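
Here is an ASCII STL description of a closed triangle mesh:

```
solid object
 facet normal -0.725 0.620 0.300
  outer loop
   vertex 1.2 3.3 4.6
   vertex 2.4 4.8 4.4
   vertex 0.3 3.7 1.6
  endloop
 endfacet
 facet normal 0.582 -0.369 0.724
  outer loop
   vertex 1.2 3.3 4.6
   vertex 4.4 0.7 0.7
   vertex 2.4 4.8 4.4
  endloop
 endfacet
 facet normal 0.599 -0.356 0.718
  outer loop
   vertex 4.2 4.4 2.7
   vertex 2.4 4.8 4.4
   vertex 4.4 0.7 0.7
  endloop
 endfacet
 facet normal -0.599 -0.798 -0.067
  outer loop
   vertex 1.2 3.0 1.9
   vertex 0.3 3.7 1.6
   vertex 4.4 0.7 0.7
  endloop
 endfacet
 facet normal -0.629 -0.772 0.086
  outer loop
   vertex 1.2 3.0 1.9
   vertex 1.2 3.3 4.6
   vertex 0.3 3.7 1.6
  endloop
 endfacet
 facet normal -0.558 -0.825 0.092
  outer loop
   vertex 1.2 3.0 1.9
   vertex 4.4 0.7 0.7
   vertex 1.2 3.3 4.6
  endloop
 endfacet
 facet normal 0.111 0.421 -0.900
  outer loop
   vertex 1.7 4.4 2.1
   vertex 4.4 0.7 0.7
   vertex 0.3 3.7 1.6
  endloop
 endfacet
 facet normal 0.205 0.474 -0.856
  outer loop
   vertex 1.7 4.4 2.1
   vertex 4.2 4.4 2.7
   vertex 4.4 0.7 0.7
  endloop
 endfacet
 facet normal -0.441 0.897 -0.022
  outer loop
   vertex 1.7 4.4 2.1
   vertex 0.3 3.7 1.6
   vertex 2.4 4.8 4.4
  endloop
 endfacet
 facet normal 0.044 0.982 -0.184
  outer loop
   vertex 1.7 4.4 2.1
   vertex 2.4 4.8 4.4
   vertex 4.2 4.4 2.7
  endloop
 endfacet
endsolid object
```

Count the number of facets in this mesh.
10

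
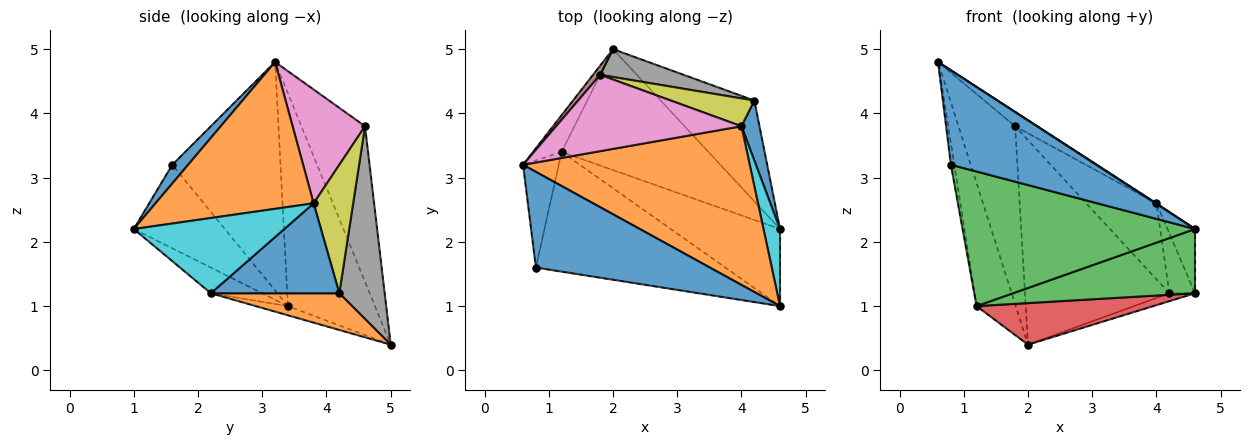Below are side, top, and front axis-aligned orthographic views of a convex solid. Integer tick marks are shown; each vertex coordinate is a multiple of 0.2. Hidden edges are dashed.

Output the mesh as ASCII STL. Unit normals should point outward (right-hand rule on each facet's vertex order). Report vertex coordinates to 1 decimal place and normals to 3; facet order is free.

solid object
 facet normal 0.076 -0.700 0.710
  outer loop
   vertex 0.8 1.6 3.2
   vertex 4.6 1.0 2.2
   vertex 0.6 3.2 4.8
  endloop
 endfacet
 facet normal 0.544 -0.003 0.839
  outer loop
   vertex 4.0 3.8 2.6
   vertex 0.6 3.2 4.8
   vertex 4.6 1.0 2.2
  endloop
 endfacet
 facet normal -0.281 -0.717 -0.638
  outer loop
   vertex 1.2 3.4 1.0
   vertex 4.6 1.0 2.2
   vertex 0.8 1.6 3.2
  endloop
 endfacet
 facet normal -0.905 0.407 -0.122
  outer loop
   vertex 1.2 3.4 1.0
   vertex 0.6 3.2 4.8
   vertex 2.0 5.0 0.4
  endloop
 endfacet
 facet normal -0.988 0.031 -0.154
  outer loop
   vertex 1.2 3.4 1.0
   vertex 0.8 1.6 3.2
   vertex 0.6 3.2 4.8
  endloop
 endfacet
 facet normal -0.747 0.664 0.034
  outer loop
   vertex 1.8 4.6 3.8
   vertex 2.0 5.0 0.4
   vertex 0.6 3.2 4.8
  endloop
 endfacet
 facet normal 0.517 0.158 0.841
  outer loop
   vertex 1.8 4.6 3.8
   vertex 0.6 3.2 4.8
   vertex 4.0 3.8 2.6
  endloop
 endfacet
 facet normal 0.297 0.946 0.129
  outer loop
   vertex 4.2 4.2 1.2
   vertex 2.0 5.0 0.4
   vertex 1.8 4.6 3.8
  endloop
 endfacet
 facet normal 0.468 0.830 0.304
  outer loop
   vertex 4.2 4.2 1.2
   vertex 1.8 4.6 3.8
   vertex 4.0 3.8 2.6
  endloop
 endfacet
 facet normal 0.962 0.176 0.211
  outer loop
   vertex 4.6 2.2 1.2
   vertex 4.0 3.8 2.6
   vertex 4.6 1.0 2.2
  endloop
 endfacet
 facet normal 0.962 0.192 0.192
  outer loop
   vertex 4.6 2.2 1.2
   vertex 4.2 4.2 1.2
   vertex 4.0 3.8 2.6
  endloop
 endfacet
 facet normal 0.364 0.073 -0.929
  outer loop
   vertex 4.6 2.2 1.2
   vertex 2.0 5.0 0.4
   vertex 4.2 4.2 1.2
  endloop
 endfacet
 facet normal -0.178 -0.630 -0.756
  outer loop
   vertex 4.6 2.2 1.2
   vertex 4.6 1.0 2.2
   vertex 1.2 3.4 1.0
  endloop
 endfacet
 facet normal -0.059 -0.325 -0.944
  outer loop
   vertex 4.6 2.2 1.2
   vertex 1.2 3.4 1.0
   vertex 2.0 5.0 0.4
  endloop
 endfacet
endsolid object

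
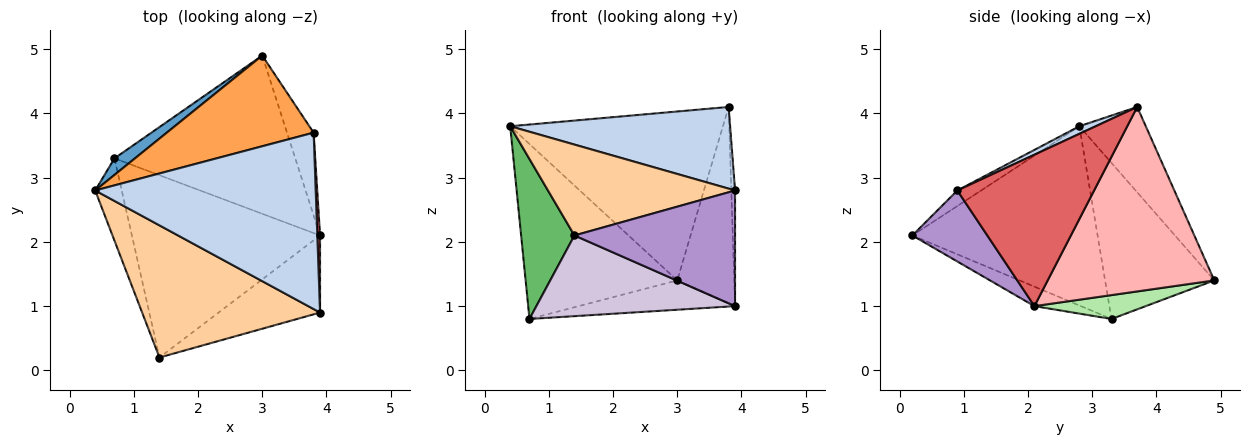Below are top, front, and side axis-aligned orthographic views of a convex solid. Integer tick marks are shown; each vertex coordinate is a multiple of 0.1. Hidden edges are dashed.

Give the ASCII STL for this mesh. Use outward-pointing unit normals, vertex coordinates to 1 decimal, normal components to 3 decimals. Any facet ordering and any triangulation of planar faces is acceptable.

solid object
 facet normal -0.583 0.809 0.077
  outer loop
   vertex 0.7 3.3 0.8
   vertex 0.4 2.8 3.8
   vertex 3.0 4.9 1.4
  endloop
 endfacet
 facet normal 0.031 -0.420 0.907
  outer loop
   vertex 3.8 3.7 4.1
   vertex 0.4 2.8 3.8
   vertex 3.9 0.9 2.8
  endloop
 endfacet
 facet normal -0.265 0.850 0.456
  outer loop
   vertex 3.8 3.7 4.1
   vertex 3.0 4.9 1.4
   vertex 0.4 2.8 3.8
  endloop
 endfacet
 facet normal -0.072 -0.565 0.822
  outer loop
   vertex 1.4 0.2 2.1
   vertex 3.9 0.9 2.8
   vertex 0.4 2.8 3.8
  endloop
 endfacet
 facet normal -0.951 -0.274 -0.141
  outer loop
   vertex 1.4 0.2 2.1
   vertex 0.4 2.8 3.8
   vertex 0.7 3.3 0.8
  endloop
 endfacet
 facet normal 0.129 0.181 -0.975
  outer loop
   vertex 3.9 2.1 1.0
   vertex 0.7 3.3 0.8
   vertex 3.0 4.9 1.4
  endloop
 endfacet
 facet normal 0.999 0.027 0.018
  outer loop
   vertex 3.9 2.1 1.0
   vertex 3.8 3.7 4.1
   vertex 3.9 0.9 2.8
  endloop
 endfacet
 facet normal 0.937 0.321 -0.135
  outer loop
   vertex 3.9 2.1 1.0
   vertex 3.0 4.9 1.4
   vertex 3.8 3.7 4.1
  endloop
 endfacet
 facet normal 0.362 -0.776 -0.517
  outer loop
   vertex 3.9 2.1 1.0
   vertex 3.9 0.9 2.8
   vertex 1.4 0.2 2.1
  endloop
 endfacet
 facet normal -0.094 -0.403 -0.910
  outer loop
   vertex 3.9 2.1 1.0
   vertex 1.4 0.2 2.1
   vertex 0.7 3.3 0.8
  endloop
 endfacet
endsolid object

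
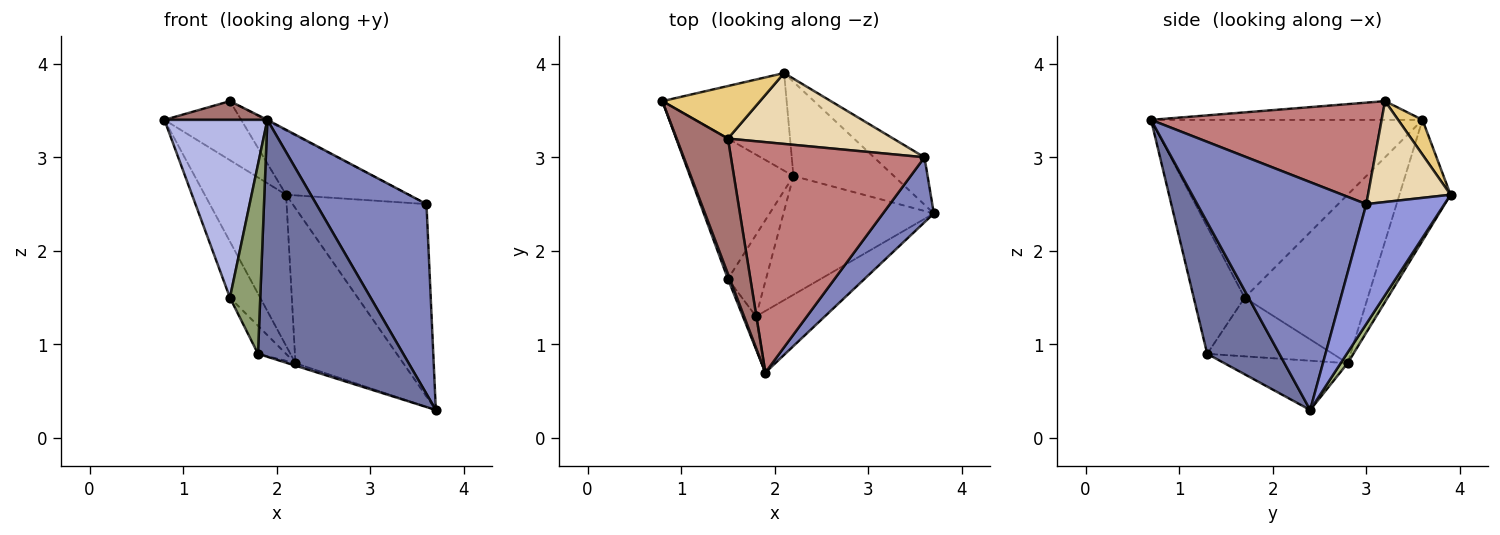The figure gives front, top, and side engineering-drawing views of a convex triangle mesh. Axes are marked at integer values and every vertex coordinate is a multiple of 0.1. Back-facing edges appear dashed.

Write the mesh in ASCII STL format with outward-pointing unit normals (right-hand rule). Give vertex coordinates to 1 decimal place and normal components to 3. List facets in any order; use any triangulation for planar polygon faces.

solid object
 facet normal 0.433 -0.872 -0.227
  outer loop
   vertex 1.8 1.3 0.9
   vertex 3.7 2.4 0.3
   vertex 1.9 0.7 3.4
  endloop
 endfacet
 facet normal 0.823 -0.537 0.184
  outer loop
   vertex 3.6 3.0 2.5
   vertex 1.9 0.7 3.4
   vertex 3.7 2.4 0.3
  endloop
 endfacet
 facet normal 0.493 0.845 -0.208
  outer loop
   vertex 3.6 3.0 2.5
   vertex 3.7 2.4 0.3
   vertex 2.1 3.9 2.6
  endloop
 endfacet
 facet normal -0.935 -0.355 0.010
  outer loop
   vertex 1.5 1.7 1.5
   vertex 1.9 0.7 3.4
   vertex 0.8 3.6 3.4
  endloop
 endfacet
 facet normal -0.856 -0.510 -0.088
  outer loop
   vertex 1.5 1.7 1.5
   vertex 1.8 1.3 0.9
   vertex 1.9 0.7 3.4
  endloop
 endfacet
 facet normal 0.055 0.853 -0.518
  outer loop
   vertex 2.2 2.8 0.8
   vertex 2.1 3.9 2.6
   vertex 3.7 2.4 0.3
  endloop
 endfacet
 facet normal -0.311 0.020 -0.950
  outer loop
   vertex 2.2 2.8 0.8
   vertex 3.7 2.4 0.3
   vertex 1.8 1.3 0.9
  endloop
 endfacet
 facet normal -0.467 0.743 -0.480
  outer loop
   vertex 2.2 2.8 0.8
   vertex 0.8 3.6 3.4
   vertex 2.1 3.9 2.6
  endloop
 endfacet
 facet normal -0.834 0.205 -0.512
  outer loop
   vertex 2.2 2.8 0.8
   vertex 1.5 1.7 1.5
   vertex 0.8 3.6 3.4
  endloop
 endfacet
 facet normal -0.824 0.184 -0.535
  outer loop
   vertex 2.2 2.8 0.8
   vertex 1.8 1.3 0.9
   vertex 1.5 1.7 1.5
  endloop
 endfacet
 facet normal 0.230 0.727 0.647
  outer loop
   vertex 1.5 3.2 3.6
   vertex 2.1 3.9 2.6
   vertex 0.8 3.6 3.4
  endloop
 endfacet
 facet normal 0.412 0.612 0.675
  outer loop
   vertex 1.5 3.2 3.6
   vertex 3.6 3.0 2.5
   vertex 2.1 3.9 2.6
  endloop
 endfacet
 facet normal -0.340 -0.129 0.932
  outer loop
   vertex 1.5 3.2 3.6
   vertex 0.8 3.6 3.4
   vertex 1.9 0.7 3.4
  endloop
 endfacet
 facet normal 0.464 0.003 0.886
  outer loop
   vertex 1.5 3.2 3.6
   vertex 1.9 0.7 3.4
   vertex 3.6 3.0 2.5
  endloop
 endfacet
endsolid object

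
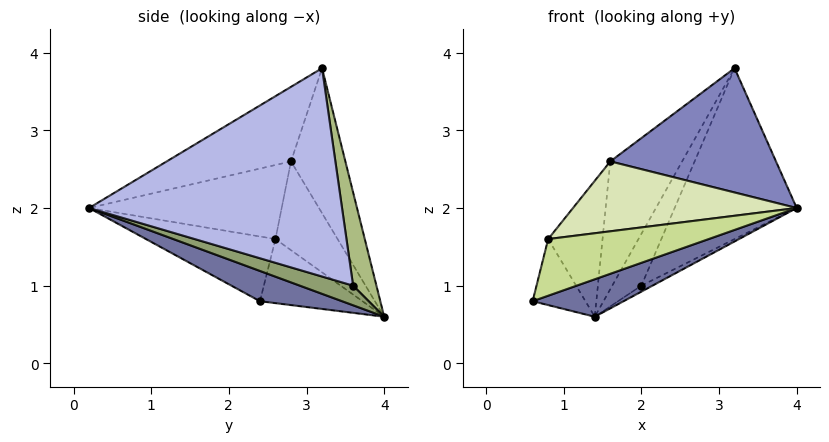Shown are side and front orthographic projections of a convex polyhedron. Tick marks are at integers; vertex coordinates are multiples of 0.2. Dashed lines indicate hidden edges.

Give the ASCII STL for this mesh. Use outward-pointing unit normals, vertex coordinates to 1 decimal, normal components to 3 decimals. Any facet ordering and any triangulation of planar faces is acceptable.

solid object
 facet normal 0.197 -0.218 -0.956
  outer loop
   vertex 1.4 4.0 0.6
   vertex 4.0 0.2 2.0
   vertex 0.6 2.4 0.8
  endloop
 endfacet
 facet normal -0.410 -0.547 0.730
  outer loop
   vertex 1.6 2.8 2.6
   vertex 4.0 0.2 2.0
   vertex 3.2 3.2 3.8
  endloop
 endfacet
 facet normal -0.531 0.702 0.474
  outer loop
   vertex 1.6 2.8 2.6
   vertex 3.2 3.2 3.8
   vertex 1.4 4.0 0.6
  endloop
 endfacet
 facet normal 0.857 0.413 -0.308
  outer loop
   vertex 2.0 3.6 1.0
   vertex 3.2 3.2 3.8
   vertex 4.0 0.2 2.0
  endloop
 endfacet
 facet normal 0.607 0.127 -0.784
  outer loop
   vertex 2.0 3.6 1.0
   vertex 4.0 0.2 2.0
   vertex 1.4 4.0 0.6
  endloop
 endfacet
 facet normal 0.617 0.772 -0.154
  outer loop
   vertex 2.0 3.6 1.0
   vertex 1.4 4.0 0.6
   vertex 3.2 3.2 3.8
  endloop
 endfacet
 facet normal -0.592 -0.734 0.332
  outer loop
   vertex 0.8 2.6 1.6
   vertex 0.6 2.4 0.8
   vertex 4.0 0.2 2.0
  endloop
 endfacet
 facet normal -0.541 -0.628 0.559
  outer loop
   vertex 0.8 2.6 1.6
   vertex 4.0 0.2 2.0
   vertex 1.6 2.8 2.6
  endloop
 endfacet
 facet normal -0.884 0.455 0.107
  outer loop
   vertex 0.8 2.6 1.6
   vertex 1.4 4.0 0.6
   vertex 0.6 2.4 0.8
  endloop
 endfacet
 facet normal -0.681 0.596 0.426
  outer loop
   vertex 0.8 2.6 1.6
   vertex 1.6 2.8 2.6
   vertex 1.4 4.0 0.6
  endloop
 endfacet
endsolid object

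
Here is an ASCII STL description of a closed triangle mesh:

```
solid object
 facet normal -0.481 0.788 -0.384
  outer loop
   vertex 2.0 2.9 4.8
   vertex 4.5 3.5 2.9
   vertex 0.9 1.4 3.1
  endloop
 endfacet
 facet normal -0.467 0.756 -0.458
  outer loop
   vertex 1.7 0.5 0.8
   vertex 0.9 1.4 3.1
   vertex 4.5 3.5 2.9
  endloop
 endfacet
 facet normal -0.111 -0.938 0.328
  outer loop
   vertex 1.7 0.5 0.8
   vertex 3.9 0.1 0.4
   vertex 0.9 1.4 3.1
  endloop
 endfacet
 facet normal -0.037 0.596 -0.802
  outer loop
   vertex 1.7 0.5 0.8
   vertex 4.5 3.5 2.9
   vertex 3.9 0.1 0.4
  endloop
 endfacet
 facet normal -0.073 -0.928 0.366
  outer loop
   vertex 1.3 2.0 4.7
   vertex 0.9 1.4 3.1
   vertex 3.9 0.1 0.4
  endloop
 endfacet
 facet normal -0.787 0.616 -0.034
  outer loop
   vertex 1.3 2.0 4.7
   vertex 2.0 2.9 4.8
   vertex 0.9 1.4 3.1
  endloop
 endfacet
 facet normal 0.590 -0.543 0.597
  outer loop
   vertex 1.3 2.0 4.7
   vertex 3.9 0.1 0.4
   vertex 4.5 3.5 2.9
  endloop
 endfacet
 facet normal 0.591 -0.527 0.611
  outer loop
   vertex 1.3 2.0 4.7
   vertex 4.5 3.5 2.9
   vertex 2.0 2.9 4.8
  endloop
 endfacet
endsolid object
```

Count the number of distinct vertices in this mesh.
6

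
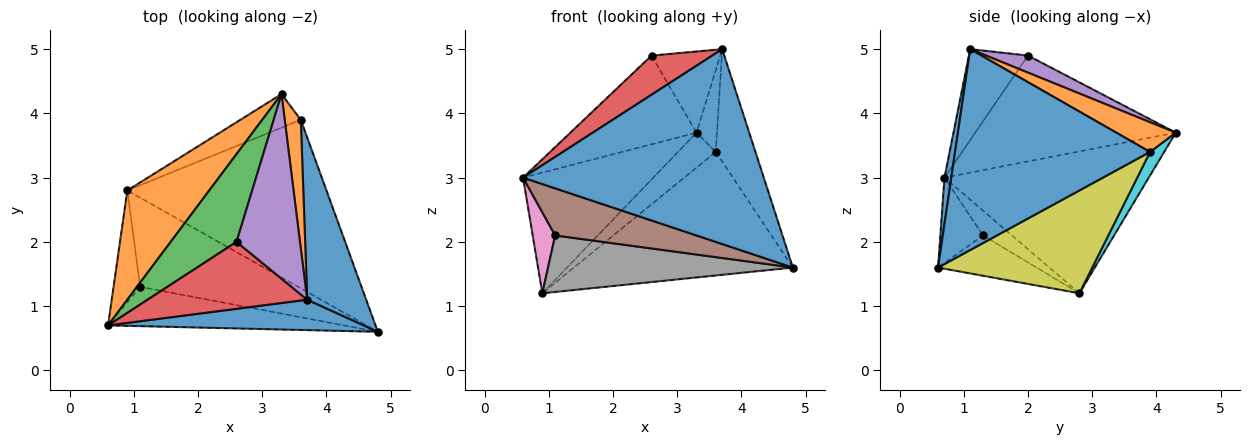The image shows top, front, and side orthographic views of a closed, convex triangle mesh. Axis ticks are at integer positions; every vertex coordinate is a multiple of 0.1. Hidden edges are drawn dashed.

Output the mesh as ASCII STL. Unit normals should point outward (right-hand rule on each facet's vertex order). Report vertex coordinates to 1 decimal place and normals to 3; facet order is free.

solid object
 facet normal 0.028 -0.988 0.154
  outer loop
   vertex 3.7 1.1 5.0
   vertex 0.6 0.7 3.0
   vertex 4.8 0.6 1.6
  endloop
 endfacet
 facet normal -0.758 0.483 0.438
  outer loop
   vertex 0.9 2.8 1.2
   vertex 0.6 0.7 3.0
   vertex 3.3 4.3 3.7
  endloop
 endfacet
 facet normal -0.749 0.471 0.466
  outer loop
   vertex 2.6 2.0 4.9
   vertex 3.3 4.3 3.7
   vertex 0.6 0.7 3.0
  endloop
 endfacet
 facet normal -0.441 -0.453 0.775
  outer loop
   vertex 2.6 2.0 4.9
   vertex 0.6 0.7 3.0
   vertex 3.7 1.1 5.0
  endloop
 endfacet
 facet normal 0.239 0.391 0.889
  outer loop
   vertex 2.6 2.0 4.9
   vertex 3.7 1.1 5.0
   vertex 3.3 4.3 3.7
  endloop
 endfacet
 facet normal -0.226 -0.748 -0.624
  outer loop
   vertex 1.1 1.3 2.1
   vertex 4.8 0.6 1.6
   vertex 0.6 0.7 3.0
  endloop
 endfacet
 facet normal -0.602 -0.468 -0.647
  outer loop
   vertex 1.1 1.3 2.1
   vertex 0.6 0.7 3.0
   vertex 0.9 2.8 1.2
  endloop
 endfacet
 facet normal -0.211 -0.523 -0.826
  outer loop
   vertex 1.1 1.3 2.1
   vertex 0.9 2.8 1.2
   vertex 4.8 0.6 1.6
  endloop
 endfacet
 facet normal 0.384 0.546 -0.745
  outer loop
   vertex 3.6 3.9 3.4
   vertex 4.8 0.6 1.6
   vertex 0.9 2.8 1.2
  endloop
 endfacet
 facet normal 0.261 0.697 -0.668
  outer loop
   vertex 3.6 3.9 3.4
   vertex 0.9 2.8 1.2
   vertex 3.3 4.3 3.7
  endloop
 endfacet
 facet normal 0.942 0.192 0.276
  outer loop
   vertex 3.6 3.9 3.4
   vertex 3.7 1.1 5.0
   vertex 4.8 0.6 1.6
  endloop
 endfacet
 facet normal 0.842 0.290 0.455
  outer loop
   vertex 3.6 3.9 3.4
   vertex 3.3 4.3 3.7
   vertex 3.7 1.1 5.0
  endloop
 endfacet
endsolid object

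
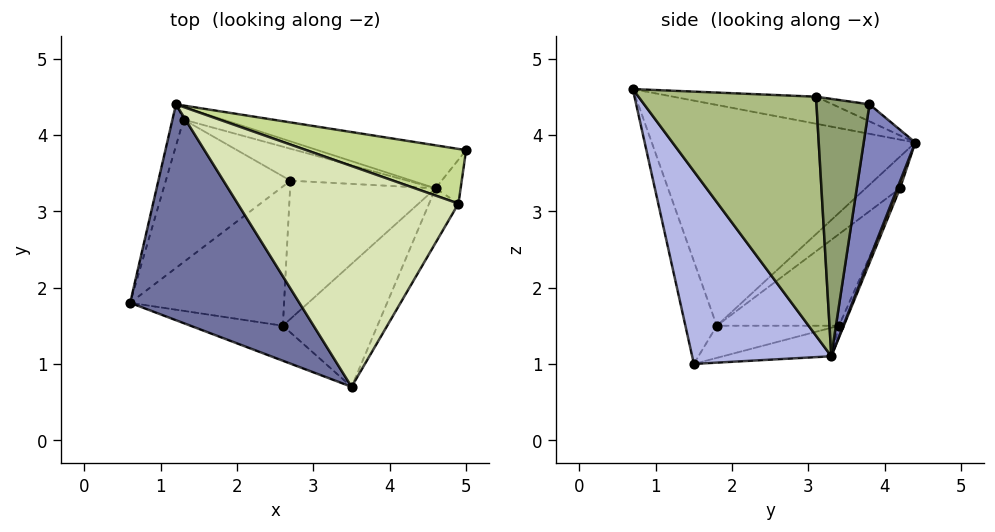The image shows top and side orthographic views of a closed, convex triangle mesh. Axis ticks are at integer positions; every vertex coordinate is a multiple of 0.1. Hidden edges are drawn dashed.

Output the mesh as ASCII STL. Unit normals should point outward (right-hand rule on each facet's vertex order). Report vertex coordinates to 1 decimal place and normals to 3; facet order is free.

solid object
 facet normal -0.742 -0.354 0.569
  outer loop
   vertex 1.2 4.4 3.9
   vertex 0.6 1.8 1.5
   vertex 3.5 0.7 4.6
  endloop
 endfacet
 facet normal 0.175 0.970 -0.168
  outer loop
   vertex 4.6 3.3 1.1
   vertex 1.2 4.4 3.9
   vertex 5.0 3.8 4.4
  endloop
 endfacet
 facet normal -0.187 -0.968 -0.168
  outer loop
   vertex 2.6 1.5 1.0
   vertex 3.5 0.7 4.6
   vertex 0.6 1.8 1.5
  endloop
 endfacet
 facet normal 0.643 -0.697 -0.316
  outer loop
   vertex 2.6 1.5 1.0
   vertex 4.6 3.3 1.1
   vertex 3.5 0.7 4.6
  endloop
 endfacet
 facet normal 0.983 -0.154 -0.096
  outer loop
   vertex 4.9 3.1 4.5
   vertex 4.6 3.3 1.1
   vertex 5.0 3.8 4.4
  endloop
 endfacet
 facet normal 0.857 -0.504 -0.105
  outer loop
   vertex 4.9 3.1 4.5
   vertex 3.5 0.7 4.6
   vertex 4.6 3.3 1.1
  endloop
 endfacet
 facet normal -0.105 0.155 0.982
  outer loop
   vertex 4.9 3.1 4.5
   vertex 5.0 3.8 4.4
   vertex 1.2 4.4 3.9
  endloop
 endfacet
 facet normal -0.121 0.112 0.986
  outer loop
   vertex 4.9 3.1 4.5
   vertex 1.2 4.4 3.9
   vertex 3.5 0.7 4.6
  endloop
 endfacet
 facet normal -0.197 0.259 -0.945
  outer loop
   vertex 2.7 3.4 1.5
   vertex 2.6 1.5 1.0
   vertex 0.6 1.8 1.5
  endloop
 endfacet
 facet normal -0.186 0.259 -0.948
  outer loop
   vertex 2.7 3.4 1.5
   vertex 4.6 3.3 1.1
   vertex 2.6 1.5 1.0
  endloop
 endfacet
 facet normal 0.054 0.950 -0.308
  outer loop
   vertex 1.3 4.2 3.3
   vertex 1.2 4.4 3.9
   vertex 4.6 3.3 1.1
  endloop
 endfacet
 facet normal -0.044 0.900 -0.434
  outer loop
   vertex 1.3 4.2 3.3
   vertex 4.6 3.3 1.1
   vertex 2.7 3.4 1.5
  endloop
 endfacet
 facet normal -0.836 0.464 -0.294
  outer loop
   vertex 1.3 4.2 3.3
   vertex 0.6 1.8 1.5
   vertex 1.2 4.4 3.9
  endloop
 endfacet
 facet normal -0.468 0.614 -0.636
  outer loop
   vertex 1.3 4.2 3.3
   vertex 2.7 3.4 1.5
   vertex 0.6 1.8 1.5
  endloop
 endfacet
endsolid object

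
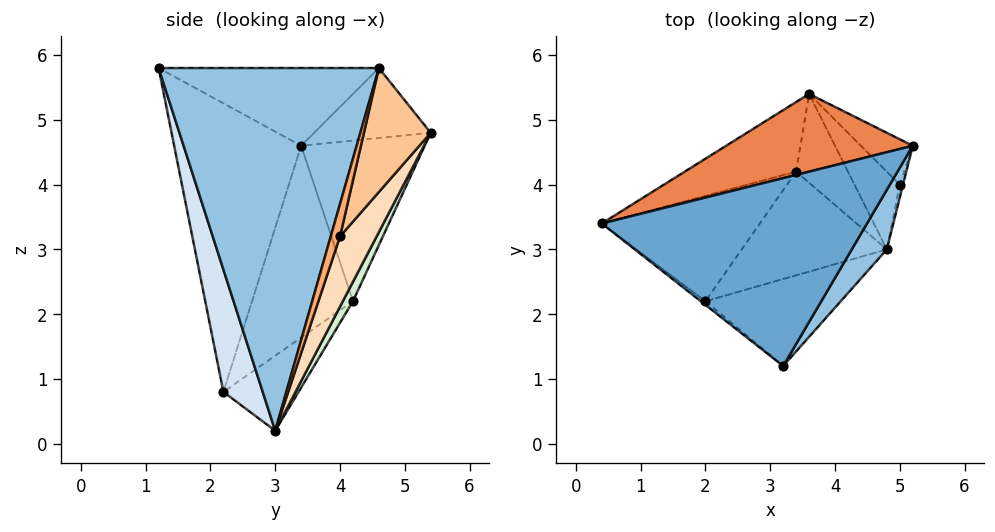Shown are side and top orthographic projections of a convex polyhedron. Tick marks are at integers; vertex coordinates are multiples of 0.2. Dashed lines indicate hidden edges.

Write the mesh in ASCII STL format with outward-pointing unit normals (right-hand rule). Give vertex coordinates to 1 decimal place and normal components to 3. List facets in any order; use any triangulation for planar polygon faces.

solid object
 facet normal -0.277 0.163 0.947
  outer loop
   vertex 3.2 1.2 5.8
   vertex 5.2 4.6 5.8
   vertex 0.4 3.4 4.6
  endloop
 endfacet
 facet normal 0.859 -0.505 0.083
  outer loop
   vertex 4.8 3.0 0.2
   vertex 5.2 4.6 5.8
   vertex 3.2 1.2 5.8
  endloop
 endfacet
 facet normal -0.615 -0.788 -0.010
  outer loop
   vertex 2.0 2.2 0.8
   vertex 3.2 1.2 5.8
   vertex 0.4 3.4 4.6
  endloop
 endfacet
 facet normal 0.218 -0.946 -0.242
  outer loop
   vertex 2.0 2.2 0.8
   vertex 4.8 3.0 0.2
   vertex 3.2 1.2 5.8
  endloop
 endfacet
 facet normal -0.318 0.424 0.848
  outer loop
   vertex 3.6 5.4 4.8
   vertex 0.4 3.4 4.6
   vertex 5.2 4.6 5.8
  endloop
 endfacet
 facet normal 0.990 0.099 -0.099
  outer loop
   vertex 5.0 4.0 3.2
   vertex 5.2 4.6 5.8
   vertex 4.8 3.0 0.2
  endloop
 endfacet
 facet normal 0.546 0.806 -0.228
  outer loop
   vertex 5.0 4.0 3.2
   vertex 3.6 5.4 4.8
   vertex 5.2 4.6 5.8
  endloop
 endfacet
 facet normal 0.475 0.825 -0.307
  outer loop
   vertex 5.0 4.0 3.2
   vertex 4.8 3.0 0.2
   vertex 3.6 5.4 4.8
  endloop
 endfacet
 facet normal -0.550 0.702 -0.453
  outer loop
   vertex 3.4 4.2 2.2
   vertex 2.0 2.2 0.8
   vertex 0.4 3.4 4.6
  endloop
 endfacet
 facet normal -0.484 0.808 -0.336
  outer loop
   vertex 3.4 4.2 2.2
   vertex 0.4 3.4 4.6
   vertex 3.6 5.4 4.8
  endloop
 endfacet
 facet normal -0.334 0.686 -0.646
  outer loop
   vertex 3.4 4.2 2.2
   vertex 4.8 3.0 0.2
   vertex 2.0 2.2 0.8
  endloop
 endfacet
 facet normal 0.159 0.892 -0.424
  outer loop
   vertex 3.4 4.2 2.2
   vertex 3.6 5.4 4.8
   vertex 4.8 3.0 0.2
  endloop
 endfacet
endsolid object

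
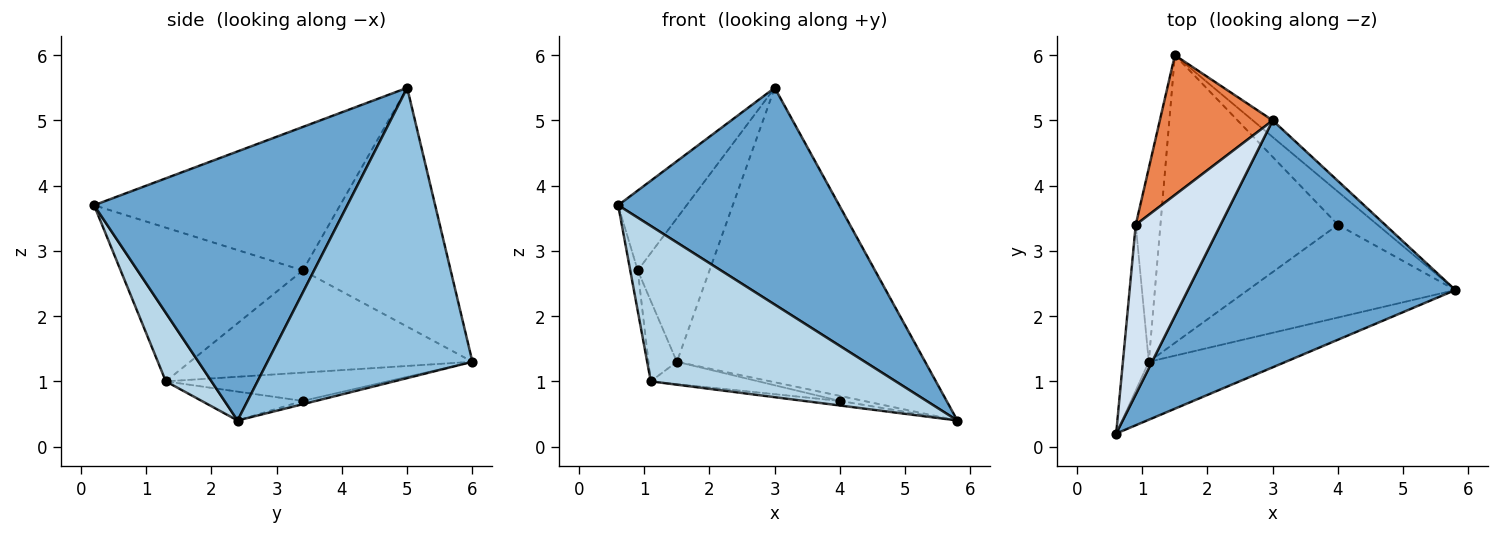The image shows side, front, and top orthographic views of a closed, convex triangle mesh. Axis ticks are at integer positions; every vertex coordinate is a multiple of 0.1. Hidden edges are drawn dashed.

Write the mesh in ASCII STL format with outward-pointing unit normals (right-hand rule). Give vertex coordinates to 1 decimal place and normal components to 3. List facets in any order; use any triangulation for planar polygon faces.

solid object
 facet normal 0.603 -0.526 0.599
  outer loop
   vertex 3.0 5.0 5.5
   vertex 0.6 0.2 3.7
   vertex 5.8 2.4 0.4
  endloop
 endfacet
 facet normal 0.636 0.771 -0.044
  outer loop
   vertex 3.0 5.0 5.5
   vertex 5.8 2.4 0.4
   vertex 1.5 6.0 1.3
  endloop
 endfacet
 facet normal 0.172 -0.923 -0.344
  outer loop
   vertex 1.1 1.3 1.0
   vertex 5.8 2.4 0.4
   vertex 0.6 0.2 3.7
  endloop
 endfacet
 facet normal -0.837 0.233 0.495
  outer loop
   vertex 0.9 3.4 2.7
   vertex 0.6 0.2 3.7
   vertex 3.0 5.0 5.5
  endloop
 endfacet
 facet normal -0.828 0.402 0.391
  outer loop
   vertex 0.9 3.4 2.7
   vertex 3.0 5.0 5.5
   vertex 1.5 6.0 1.3
  endloop
 endfacet
 facet normal -0.985 0.041 -0.166
  outer loop
   vertex 0.9 3.4 2.7
   vertex 1.1 1.3 1.0
   vertex 0.6 0.2 3.7
  endloop
 endfacet
 facet normal -0.967 0.097 -0.234
  outer loop
   vertex 0.9 3.4 2.7
   vertex 1.5 6.0 1.3
   vertex 1.1 1.3 1.0
  endloop
 endfacet
 facet normal -0.081 0.149 -0.985
  outer loop
   vertex 4.0 3.4 0.7
   vertex 1.5 6.0 1.3
   vertex 5.8 2.4 0.4
  endloop
 endfacet
 facet normal -0.138 0.049 -0.989
  outer loop
   vertex 4.0 3.4 0.7
   vertex 5.8 2.4 0.4
   vertex 1.1 1.3 1.0
  endloop
 endfacet
 facet normal -0.157 0.076 -0.985
  outer loop
   vertex 4.0 3.4 0.7
   vertex 1.1 1.3 1.0
   vertex 1.5 6.0 1.3
  endloop
 endfacet
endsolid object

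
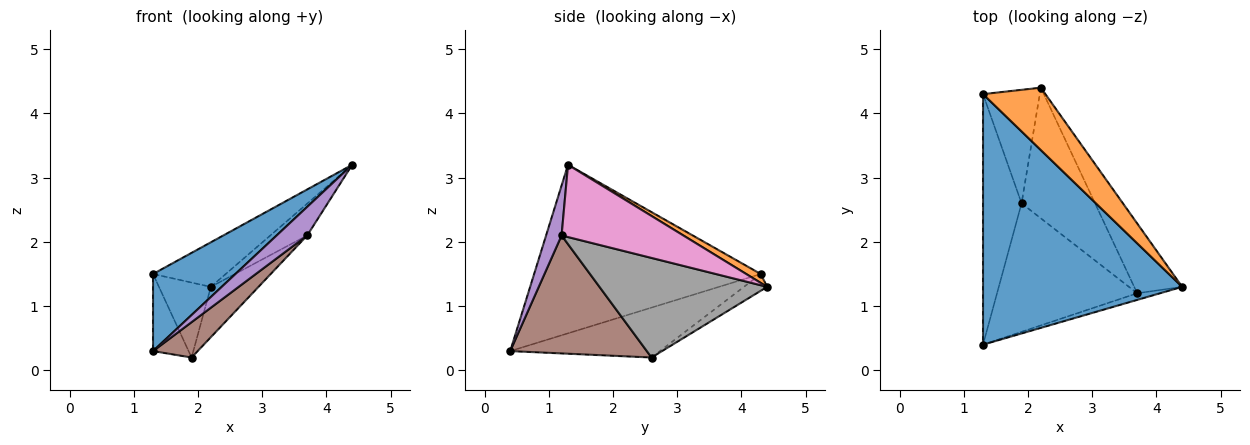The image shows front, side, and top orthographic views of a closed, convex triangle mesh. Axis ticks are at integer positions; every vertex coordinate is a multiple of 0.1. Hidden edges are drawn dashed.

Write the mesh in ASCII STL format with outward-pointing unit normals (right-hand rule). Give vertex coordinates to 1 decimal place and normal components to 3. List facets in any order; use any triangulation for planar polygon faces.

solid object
 facet normal -0.629 -0.229 0.743
  outer loop
   vertex 1.3 4.3 1.5
   vertex 1.3 0.4 0.3
   vertex 4.4 1.3 3.2
  endloop
 endfacet
 facet normal 0.115 0.577 0.808
  outer loop
   vertex 1.3 4.3 1.5
   vertex 4.4 1.3 3.2
   vertex 2.2 4.4 1.3
  endloop
 endfacet
 facet normal -0.778 0.185 -0.601
  outer loop
   vertex 1.3 4.3 1.5
   vertex 1.9 2.6 0.2
   vertex 1.3 0.4 0.3
  endloop
 endfacet
 facet normal -0.239 0.535 -0.810
  outer loop
   vertex 1.3 4.3 1.5
   vertex 2.2 4.4 1.3
   vertex 1.9 2.6 0.2
  endloop
 endfacet
 facet normal 0.443 -0.873 -0.203
  outer loop
   vertex 3.7 1.2 2.1
   vertex 4.4 1.3 3.2
   vertex 1.3 0.4 0.3
  endloop
 endfacet
 facet normal 0.630 -0.206 -0.749
  outer loop
   vertex 3.7 1.2 2.1
   vertex 1.3 0.4 0.3
   vertex 1.9 2.6 0.2
  endloop
 endfacet
 facet normal 0.808 0.245 -0.536
  outer loop
   vertex 3.7 1.2 2.1
   vertex 2.2 4.4 1.3
   vertex 4.4 1.3 3.2
  endloop
 endfacet
 facet normal 0.784 0.223 -0.579
  outer loop
   vertex 3.7 1.2 2.1
   vertex 1.9 2.6 0.2
   vertex 2.2 4.4 1.3
  endloop
 endfacet
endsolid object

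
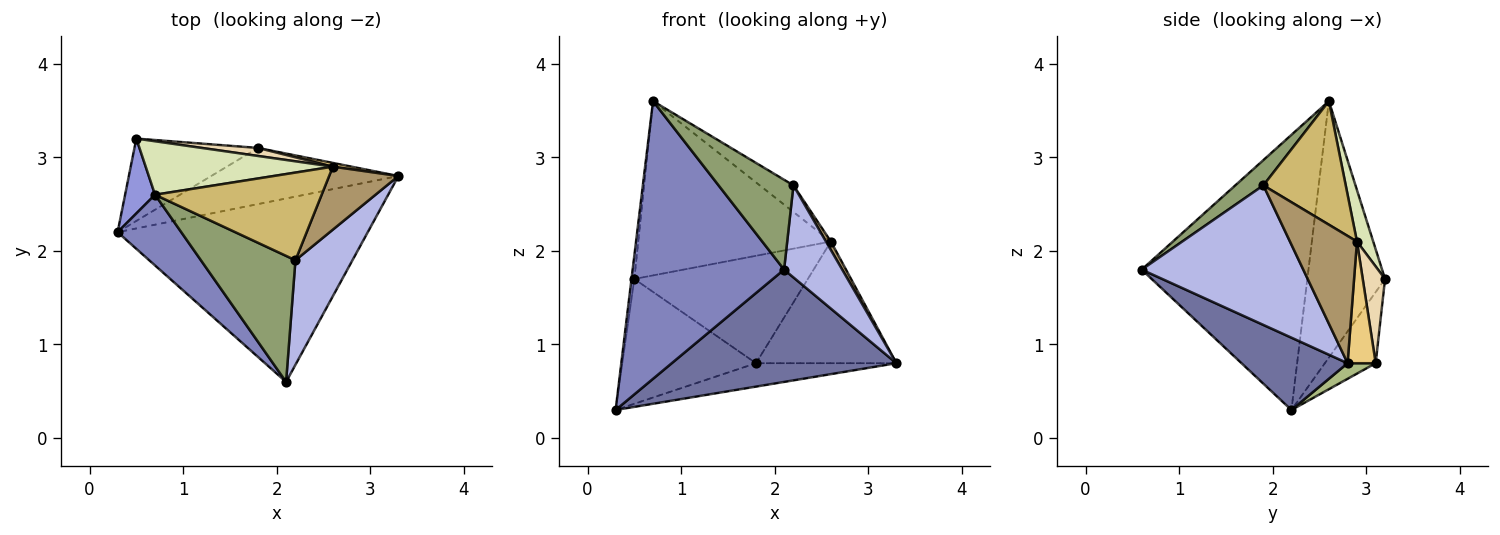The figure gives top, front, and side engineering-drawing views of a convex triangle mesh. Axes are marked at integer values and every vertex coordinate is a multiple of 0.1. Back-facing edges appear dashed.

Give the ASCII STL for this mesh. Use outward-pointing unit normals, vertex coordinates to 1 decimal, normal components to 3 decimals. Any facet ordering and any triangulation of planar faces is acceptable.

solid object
 facet normal 0.239 -0.507 -0.828
  outer loop
   vertex 2.1 0.6 1.8
   vertex 0.3 2.2 0.3
   vertex 3.3 2.8 0.8
  endloop
 endfacet
 facet normal -0.730 -0.663 0.169
  outer loop
   vertex 0.7 2.6 3.6
   vertex 0.3 2.2 0.3
   vertex 2.1 0.6 1.8
  endloop
 endfacet
 facet normal -0.993 0.036 0.116
  outer loop
   vertex 0.5 3.2 1.7
   vertex 0.3 2.2 0.3
   vertex 0.7 2.6 3.6
  endloop
 endfacet
 facet normal 0.878 -0.316 0.359
  outer loop
   vertex 2.2 1.9 2.7
   vertex 2.1 0.6 1.8
   vertex 3.3 2.8 0.8
  endloop
 endfacet
 facet normal 0.213 -0.567 0.796
  outer loop
   vertex 2.2 1.9 2.7
   vertex 0.7 2.6 3.6
   vertex 2.1 0.6 1.8
  endloop
 endfacet
 facet normal 0.077 0.383 -0.920
  outer loop
   vertex 1.8 3.1 0.8
   vertex 3.3 2.8 0.8
   vertex 0.3 2.2 0.3
  endloop
 endfacet
 facet normal -0.302 0.796 -0.525
  outer loop
   vertex 1.8 3.1 0.8
   vertex 0.3 2.2 0.3
   vertex 0.5 3.2 1.7
  endloop
 endfacet
 facet normal 0.080 0.953 0.292
  outer loop
   vertex 2.6 2.9 2.1
   vertex 0.5 3.2 1.7
   vertex 0.7 2.6 3.6
  endloop
 endfacet
 facet normal 0.877 -0.064 0.477
  outer loop
   vertex 2.6 2.9 2.1
   vertex 2.2 1.9 2.7
   vertex 3.3 2.8 0.8
  endloop
 endfacet
 facet normal 0.579 0.237 0.780
  outer loop
   vertex 2.6 2.9 2.1
   vertex 0.7 2.6 3.6
   vertex 2.2 1.9 2.7
  endloop
 endfacet
 facet normal 0.196 0.980 0.030
  outer loop
   vertex 2.6 2.9 2.1
   vertex 3.3 2.8 0.8
   vertex 1.8 3.1 0.8
  endloop
 endfacet
 facet normal 0.127 0.989 0.074
  outer loop
   vertex 2.6 2.9 2.1
   vertex 1.8 3.1 0.8
   vertex 0.5 3.2 1.7
  endloop
 endfacet
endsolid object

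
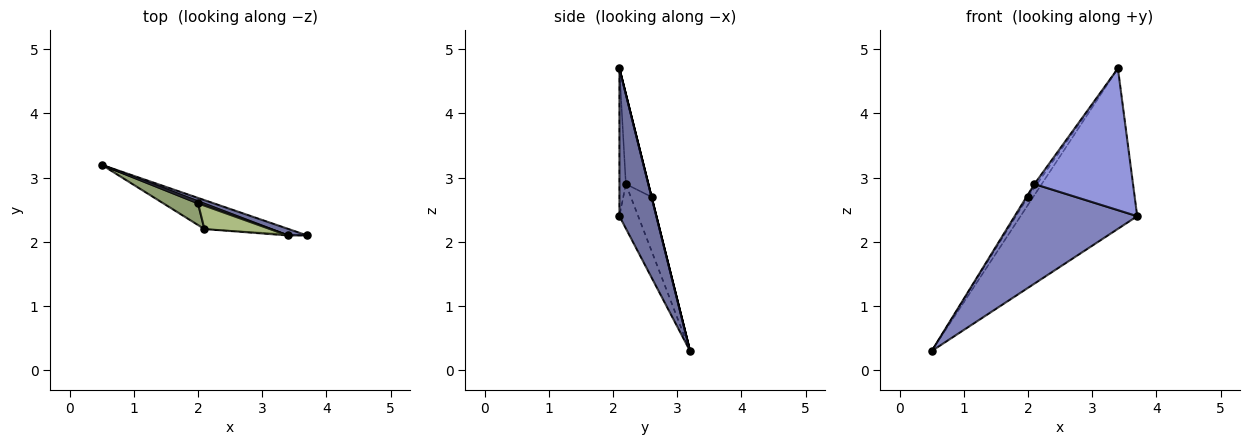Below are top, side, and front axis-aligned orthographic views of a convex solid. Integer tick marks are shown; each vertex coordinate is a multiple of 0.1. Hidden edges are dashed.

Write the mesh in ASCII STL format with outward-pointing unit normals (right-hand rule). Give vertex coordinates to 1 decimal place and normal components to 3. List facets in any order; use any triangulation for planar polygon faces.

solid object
 facet normal 0.302 0.953 0.039
  outer loop
   vertex 3.4 2.1 4.7
   vertex 3.7 2.1 2.4
   vertex 0.5 3.2 0.3
  endloop
 endfacet
 facet normal -0.146 -0.950 -0.276
  outer loop
   vertex 2.1 2.2 2.9
   vertex 0.5 3.2 0.3
   vertex 3.7 2.1 2.4
  endloop
 endfacet
 facet normal -0.065 -0.998 -0.008
  outer loop
   vertex 2.1 2.2 2.9
   vertex 3.7 2.1 2.4
   vertex 3.4 2.1 4.7
  endloop
 endfacet
 facet normal 0.000 0.970 0.243
  outer loop
   vertex 2.0 2.6 2.7
   vertex 3.4 2.1 4.7
   vertex 0.5 3.2 0.3
  endloop
 endfacet
 facet normal -0.840 0.060 0.540
  outer loop
   vertex 2.0 2.6 2.7
   vertex 0.5 3.2 0.3
   vertex 2.1 2.2 2.9
  endloop
 endfacet
 facet normal -0.805 0.092 0.586
  outer loop
   vertex 2.0 2.6 2.7
   vertex 2.1 2.2 2.9
   vertex 3.4 2.1 4.7
  endloop
 endfacet
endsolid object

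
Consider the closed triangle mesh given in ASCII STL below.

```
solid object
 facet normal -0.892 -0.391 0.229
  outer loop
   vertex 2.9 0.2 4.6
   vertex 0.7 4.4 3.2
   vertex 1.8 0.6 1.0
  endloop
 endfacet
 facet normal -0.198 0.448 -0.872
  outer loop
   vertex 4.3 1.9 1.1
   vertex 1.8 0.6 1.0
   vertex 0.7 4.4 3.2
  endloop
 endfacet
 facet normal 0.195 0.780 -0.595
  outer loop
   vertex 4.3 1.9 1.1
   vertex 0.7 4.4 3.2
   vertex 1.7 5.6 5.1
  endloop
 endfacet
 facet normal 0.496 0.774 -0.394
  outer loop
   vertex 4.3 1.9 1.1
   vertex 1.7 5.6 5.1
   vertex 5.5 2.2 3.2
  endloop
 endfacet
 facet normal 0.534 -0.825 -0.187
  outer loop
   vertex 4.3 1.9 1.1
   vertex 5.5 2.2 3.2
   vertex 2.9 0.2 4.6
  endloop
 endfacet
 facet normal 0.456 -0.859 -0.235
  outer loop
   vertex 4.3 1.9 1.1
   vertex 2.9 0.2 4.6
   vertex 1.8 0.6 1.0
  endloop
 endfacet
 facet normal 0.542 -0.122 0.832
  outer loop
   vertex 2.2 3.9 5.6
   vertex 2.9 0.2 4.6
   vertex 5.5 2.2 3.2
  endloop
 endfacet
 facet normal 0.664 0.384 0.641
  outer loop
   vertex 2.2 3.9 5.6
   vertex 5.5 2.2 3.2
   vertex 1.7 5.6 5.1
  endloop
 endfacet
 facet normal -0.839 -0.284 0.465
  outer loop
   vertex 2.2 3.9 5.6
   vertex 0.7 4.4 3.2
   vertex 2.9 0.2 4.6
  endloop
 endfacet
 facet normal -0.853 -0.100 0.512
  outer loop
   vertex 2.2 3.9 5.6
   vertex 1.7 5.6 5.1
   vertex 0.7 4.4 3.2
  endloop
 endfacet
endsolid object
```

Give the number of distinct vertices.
7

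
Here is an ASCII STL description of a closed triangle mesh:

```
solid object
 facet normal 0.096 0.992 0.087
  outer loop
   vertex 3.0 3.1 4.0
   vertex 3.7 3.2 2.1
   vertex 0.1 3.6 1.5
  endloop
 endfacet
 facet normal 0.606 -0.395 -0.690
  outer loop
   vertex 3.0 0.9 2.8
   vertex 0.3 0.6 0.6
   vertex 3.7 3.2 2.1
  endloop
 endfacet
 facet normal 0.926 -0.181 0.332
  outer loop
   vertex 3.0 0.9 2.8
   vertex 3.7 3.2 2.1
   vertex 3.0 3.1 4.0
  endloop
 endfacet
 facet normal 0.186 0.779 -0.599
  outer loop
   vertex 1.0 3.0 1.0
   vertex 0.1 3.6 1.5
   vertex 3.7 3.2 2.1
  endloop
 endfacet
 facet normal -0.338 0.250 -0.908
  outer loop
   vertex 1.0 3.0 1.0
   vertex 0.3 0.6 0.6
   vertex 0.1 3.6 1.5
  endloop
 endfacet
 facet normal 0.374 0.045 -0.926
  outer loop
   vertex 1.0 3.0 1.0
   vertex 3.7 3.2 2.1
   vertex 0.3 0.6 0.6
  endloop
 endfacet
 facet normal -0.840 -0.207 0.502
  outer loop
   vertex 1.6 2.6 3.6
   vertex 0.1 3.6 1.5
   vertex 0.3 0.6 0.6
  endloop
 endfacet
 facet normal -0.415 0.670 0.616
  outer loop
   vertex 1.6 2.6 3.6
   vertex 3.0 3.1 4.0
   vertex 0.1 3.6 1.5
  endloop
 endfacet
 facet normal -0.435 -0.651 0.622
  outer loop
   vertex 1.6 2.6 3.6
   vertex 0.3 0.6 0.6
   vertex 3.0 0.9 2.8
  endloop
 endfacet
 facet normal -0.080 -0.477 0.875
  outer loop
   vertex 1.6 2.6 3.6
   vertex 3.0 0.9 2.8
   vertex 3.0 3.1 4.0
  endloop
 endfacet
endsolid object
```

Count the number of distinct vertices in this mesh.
7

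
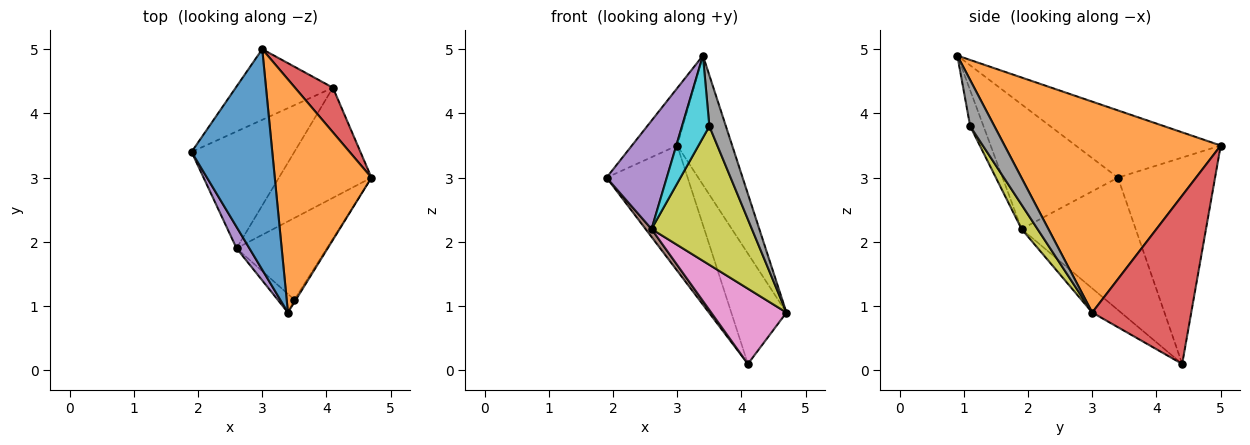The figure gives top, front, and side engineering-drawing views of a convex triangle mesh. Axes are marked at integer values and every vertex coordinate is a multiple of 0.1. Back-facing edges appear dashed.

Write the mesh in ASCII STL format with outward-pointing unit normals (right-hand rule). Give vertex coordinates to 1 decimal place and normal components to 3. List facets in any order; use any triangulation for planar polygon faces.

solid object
 facet normal -0.628 0.196 0.753
  outer loop
   vertex 3.0 5.0 3.5
   vertex 1.9 3.4 3.0
   vertex 3.4 0.9 4.9
  endloop
 endfacet
 facet normal 0.886 0.225 0.406
  outer loop
   vertex 3.0 5.0 3.5
   vertex 3.4 0.9 4.9
   vertex 4.7 3.0 0.9
  endloop
 endfacet
 facet normal -0.722 0.603 -0.340
  outer loop
   vertex 4.1 4.4 0.1
   vertex 1.9 3.4 3.0
   vertex 3.0 5.0 3.5
  endloop
 endfacet
 facet normal 0.857 0.478 0.193
  outer loop
   vertex 4.1 4.4 0.1
   vertex 3.0 5.0 3.5
   vertex 4.7 3.0 0.9
  endloop
 endfacet
 facet normal -0.883 -0.461 0.091
  outer loop
   vertex 2.6 1.9 2.2
   vertex 3.4 0.9 4.9
   vertex 1.9 3.4 3.0
  endloop
 endfacet
 facet normal -0.789 -0.041 -0.613
  outer loop
   vertex 2.6 1.9 2.2
   vertex 1.9 3.4 3.0
   vertex 4.1 4.4 0.1
  endloop
 endfacet
 facet normal -0.211 -0.552 -0.807
  outer loop
   vertex 2.6 1.9 2.2
   vertex 4.1 4.4 0.1
   vertex 4.7 3.0 0.9
  endloop
 endfacet
 facet normal 0.826 -0.563 -0.027
  outer loop
   vertex 3.5 1.1 3.8
   vertex 4.7 3.0 0.9
   vertex 3.4 0.9 4.9
  endloop
 endfacet
 facet normal 0.136 -0.854 -0.503
  outer loop
   vertex 3.5 1.1 3.8
   vertex 2.6 1.9 2.2
   vertex 4.7 3.0 0.9
  endloop
 endfacet
 facet normal -0.429 -0.881 -0.199
  outer loop
   vertex 3.5 1.1 3.8
   vertex 3.4 0.9 4.9
   vertex 2.6 1.9 2.2
  endloop
 endfacet
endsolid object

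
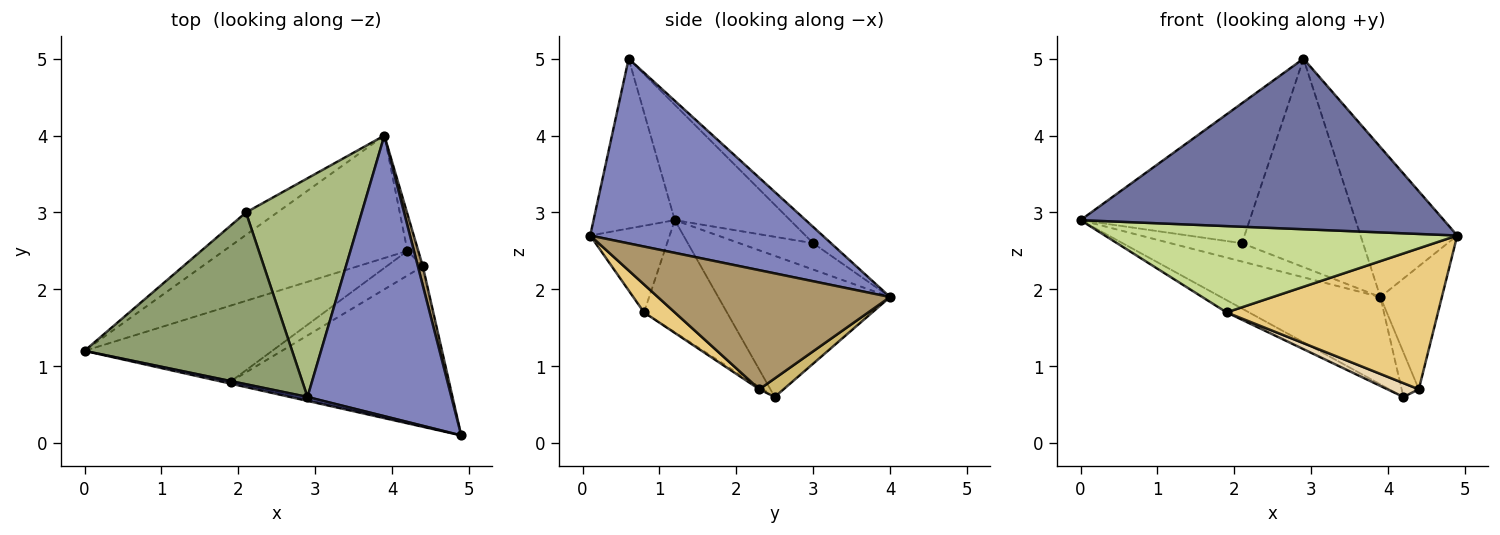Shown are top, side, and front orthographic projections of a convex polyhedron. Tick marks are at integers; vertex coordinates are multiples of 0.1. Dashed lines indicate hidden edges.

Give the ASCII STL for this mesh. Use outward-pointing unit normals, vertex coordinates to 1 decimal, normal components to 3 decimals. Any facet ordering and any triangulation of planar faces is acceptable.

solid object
 facet normal -0.218 -0.976 0.022
  outer loop
   vertex 2.9 0.6 5.0
   vertex 0.0 1.2 2.9
   vertex 4.9 0.1 2.7
  endloop
 endfacet
 facet normal 0.749 0.312 0.584
  outer loop
   vertex 2.9 0.6 5.0
   vertex 4.9 0.1 2.7
   vertex 3.9 4.0 1.9
  endloop
 endfacet
 facet normal -0.530 0.492 -0.690
  outer loop
   vertex 4.2 2.5 0.6
   vertex 0.0 1.2 2.9
   vertex 3.9 4.0 1.9
  endloop
 endfacet
 facet normal -0.546 0.529 -0.649
  outer loop
   vertex 2.1 3.0 2.6
   vertex 3.9 4.0 1.9
   vertex 0.0 1.2 2.9
  endloop
 endfacet
 facet normal -0.396 0.580 0.712
  outer loop
   vertex 2.1 3.0 2.6
   vertex 0.0 1.2 2.9
   vertex 2.9 0.6 5.0
  endloop
 endfacet
 facet normal -0.101 0.686 0.720
  outer loop
   vertex 2.1 3.0 2.6
   vertex 2.9 0.6 5.0
   vertex 3.9 4.0 1.9
  endloop
 endfacet
 facet normal -0.220 -0.975 -0.023
  outer loop
   vertex 1.9 0.8 1.7
   vertex 4.9 0.1 2.7
   vertex 0.0 1.2 2.9
  endloop
 endfacet
 facet normal -0.508 0.137 -0.850
  outer loop
   vertex 1.9 0.8 1.7
   vertex 0.0 1.2 2.9
   vertex 4.2 2.5 0.6
  endloop
 endfacet
 facet normal 0.966 0.256 0.040
  outer loop
   vertex 4.4 2.3 0.7
   vertex 3.9 4.0 1.9
   vertex 4.9 0.1 2.7
  endloop
 endfacet
 facet normal 0.737 0.521 -0.431
  outer loop
   vertex 4.4 2.3 0.7
   vertex 4.2 2.5 0.6
   vertex 3.9 4.0 1.9
  endloop
 endfacet
 facet normal 0.096 -0.658 -0.747
  outer loop
   vertex 4.4 2.3 0.7
   vertex 4.9 0.1 2.7
   vertex 1.9 0.8 1.7
  endloop
 endfacet
 facet normal -0.054 -0.490 -0.870
  outer loop
   vertex 4.4 2.3 0.7
   vertex 1.9 0.8 1.7
   vertex 4.2 2.5 0.6
  endloop
 endfacet
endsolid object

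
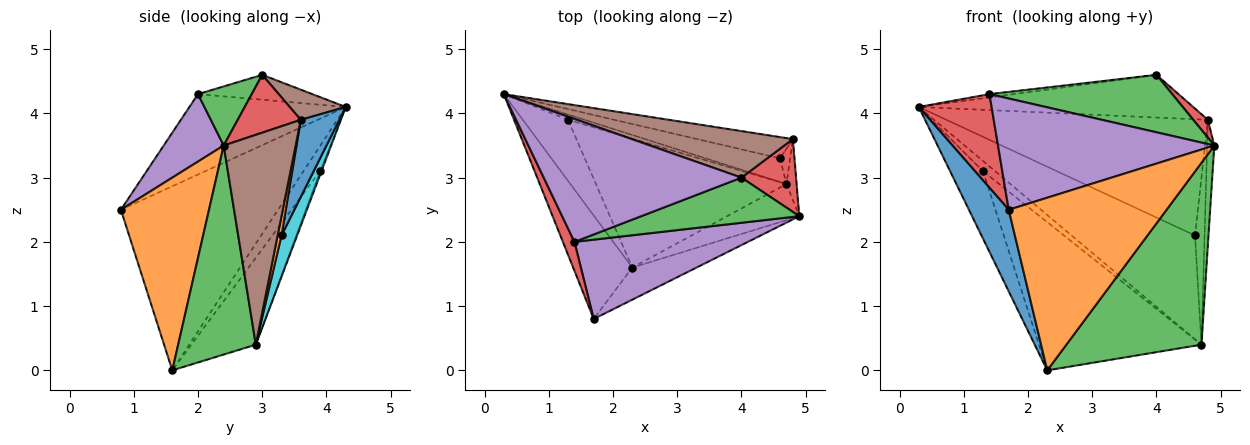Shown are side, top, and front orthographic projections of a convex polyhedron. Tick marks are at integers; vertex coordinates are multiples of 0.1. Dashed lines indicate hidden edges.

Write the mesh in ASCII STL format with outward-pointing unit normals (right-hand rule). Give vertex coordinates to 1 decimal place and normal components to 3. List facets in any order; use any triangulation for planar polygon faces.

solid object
 facet normal -0.926 -0.234 -0.297
  outer loop
   vertex 2.3 1.6 0.0
   vertex 1.7 0.8 2.5
   vertex 0.3 4.3 4.1
  endloop
 endfacet
 facet normal 0.481 -0.862 -0.160
  outer loop
   vertex 2.3 1.6 0.0
   vertex 4.9 2.4 3.5
   vertex 1.7 0.8 2.5
  endloop
 endfacet
 facet normal 0.491 -0.854 -0.169
  outer loop
   vertex 4.7 2.9 0.4
   vertex 4.9 2.4 3.5
   vertex 2.3 1.6 0.0
  endloop
 endfacet
 facet normal -0.899 -0.419 0.129
  outer loop
   vertex 1.4 2.0 4.3
   vertex 0.3 4.3 4.1
   vertex 1.7 0.8 2.5
  endloop
 endfacet
 facet normal 0.220 -0.794 0.566
  outer loop
   vertex 1.4 2.0 4.3
   vertex 1.7 0.8 2.5
   vertex 4.9 2.4 3.5
  endloop
 endfacet
 facet normal 0.994 0.099 -0.048
  outer loop
   vertex 4.8 3.6 3.9
   vertex 4.9 2.4 3.5
   vertex 4.7 2.9 0.4
  endloop
 endfacet
 facet normal -0.351 0.694 -0.628
  outer loop
   vertex 1.3 3.9 3.1
   vertex 2.3 1.6 0.0
   vertex 0.3 4.3 4.1
  endloop
 endfacet
 facet normal -0.101 0.885 -0.455
  outer loop
   vertex 1.3 3.9 3.1
   vertex 0.3 4.3 4.1
   vertex 4.7 2.9 0.4
  endloop
 endfacet
 facet normal -0.287 0.723 -0.629
  outer loop
   vertex 1.3 3.9 3.1
   vertex 4.7 2.9 0.4
   vertex 2.3 1.6 0.0
  endloop
 endfacet
 facet normal 0.122 0.968 -0.220
  outer loop
   vertex 4.6 3.3 2.1
   vertex 4.7 2.9 0.4
   vertex 0.3 4.3 4.1
  endloop
 endfacet
 facet normal 0.144 0.973 -0.178
  outer loop
   vertex 4.6 3.3 2.1
   vertex 0.3 4.3 4.1
   vertex 4.8 3.6 3.9
  endloop
 endfacet
 facet normal 0.367 0.910 -0.192
  outer loop
   vertex 4.6 3.3 2.1
   vertex 4.8 3.6 3.9
   vertex 4.7 2.9 0.4
  endloop
 endfacet
 facet normal 0.225 -0.766 0.602
  outer loop
   vertex 4.0 3.0 4.6
   vertex 1.4 2.0 4.3
   vertex 4.9 2.4 3.5
  endloop
 endfacet
 facet normal 0.717 -0.166 0.677
  outer loop
   vertex 4.0 3.0 4.6
   vertex 4.9 2.4 3.5
   vertex 4.8 3.6 3.9
  endloop
 endfacet
 facet normal -0.125 0.027 0.992
  outer loop
   vertex 4.0 3.0 4.6
   vertex 0.3 4.3 4.1
   vertex 1.4 2.0 4.3
  endloop
 endfacet
 facet normal 0.137 0.670 0.730
  outer loop
   vertex 4.0 3.0 4.6
   vertex 4.8 3.6 3.9
   vertex 0.3 4.3 4.1
  endloop
 endfacet
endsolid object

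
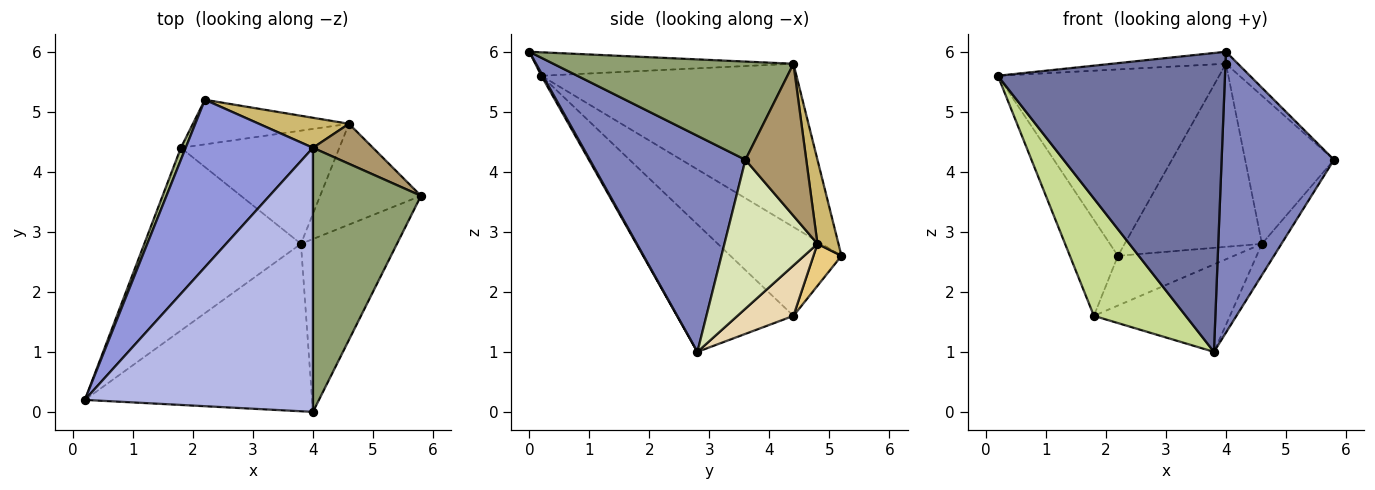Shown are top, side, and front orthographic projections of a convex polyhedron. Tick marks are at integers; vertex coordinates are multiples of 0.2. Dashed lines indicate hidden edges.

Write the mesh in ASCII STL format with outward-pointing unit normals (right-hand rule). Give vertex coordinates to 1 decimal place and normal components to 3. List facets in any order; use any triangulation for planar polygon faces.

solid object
 facet normal 0.006 -0.872 -0.489
  outer loop
   vertex 4.0 0.0 6.0
   vertex 0.2 0.2 5.6
   vertex 3.8 2.8 1.0
  endloop
 endfacet
 facet normal 0.763 -0.551 -0.339
  outer loop
   vertex 4.0 0.0 6.0
   vertex 3.8 2.8 1.0
   vertex 5.8 3.6 4.2
  endloop
 endfacet
 facet normal -0.651 0.565 0.507
  outer loop
   vertex 4.0 4.4 5.8
   vertex 2.2 5.2 2.6
   vertex 0.2 0.2 5.6
  endloop
 endfacet
 facet normal -0.102 0.045 0.994
  outer loop
   vertex 4.0 4.4 5.8
   vertex 0.2 0.2 5.6
   vertex 4.0 0.0 6.0
  endloop
 endfacet
 facet normal 0.672 0.034 0.740
  outer loop
   vertex 4.0 4.4 5.8
   vertex 4.0 0.0 6.0
   vertex 5.8 3.6 4.2
  endloop
 endfacet
 facet normal -0.917 0.396 0.050
  outer loop
   vertex 1.8 4.4 1.6
   vertex 0.2 0.2 5.6
   vertex 2.2 5.2 2.6
  endloop
 endfacet
 facet normal -0.565 -0.446 -0.694
  outer loop
   vertex 1.8 4.4 1.6
   vertex 3.8 2.8 1.0
   vertex 0.2 0.2 5.6
  endloop
 endfacet
 facet normal 0.816 0.171 -0.553
  outer loop
   vertex 4.6 4.8 2.8
   vertex 5.8 3.6 4.2
   vertex 3.8 2.8 1.0
  endloop
 endfacet
 facet normal 0.551 0.805 0.218
  outer loop
   vertex 4.6 4.8 2.8
   vertex 4.0 4.4 5.8
   vertex 5.8 3.6 4.2
  endloop
 endfacet
 facet normal 0.149 0.976 0.160
  outer loop
   vertex 4.6 4.8 2.8
   vertex 2.2 5.2 2.6
   vertex 4.0 4.4 5.8
  endloop
 endfacet
 facet normal 0.177 0.733 -0.657
  outer loop
   vertex 4.6 4.8 2.8
   vertex 1.8 4.4 1.6
   vertex 2.2 5.2 2.6
  endloop
 endfacet
 facet normal 0.244 0.593 -0.767
  outer loop
   vertex 4.6 4.8 2.8
   vertex 3.8 2.8 1.0
   vertex 1.8 4.4 1.6
  endloop
 endfacet
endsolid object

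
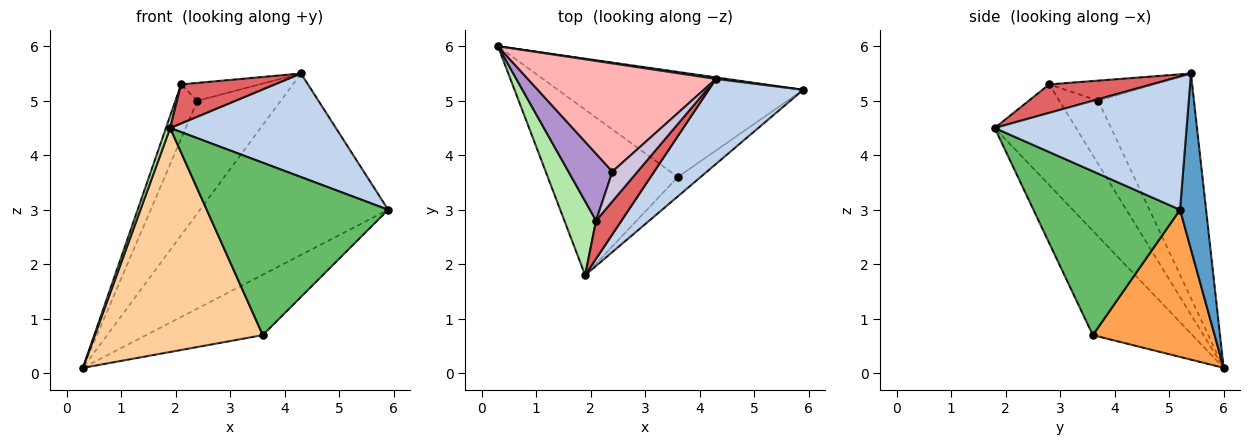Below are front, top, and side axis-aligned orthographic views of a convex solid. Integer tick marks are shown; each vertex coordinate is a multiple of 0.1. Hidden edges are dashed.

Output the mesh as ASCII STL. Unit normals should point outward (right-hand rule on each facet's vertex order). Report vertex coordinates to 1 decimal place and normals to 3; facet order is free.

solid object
 facet normal 0.137 0.991 0.009
  outer loop
   vertex 4.3 5.4 5.5
   vertex 5.9 5.2 3.0
   vertex 0.3 6.0 0.1
  endloop
 endfacet
 facet normal 0.667 -0.576 0.473
  outer loop
   vertex 4.3 5.4 5.5
   vertex 1.9 1.8 4.5
   vertex 5.9 5.2 3.0
  endloop
 endfacet
 facet normal 0.461 0.442 -0.769
  outer loop
   vertex 3.6 3.6 0.7
   vertex 0.3 6.0 0.1
   vertex 5.9 5.2 3.0
  endloop
 endfacet
 facet normal -0.430 -0.726 -0.536
  outer loop
   vertex 3.6 3.6 0.7
   vertex 1.9 1.8 4.5
   vertex 0.3 6.0 0.1
  endloop
 endfacet
 facet normal 0.626 -0.775 -0.087
  outer loop
   vertex 3.6 3.6 0.7
   vertex 5.9 5.2 3.0
   vertex 1.9 1.8 4.5
  endloop
 endfacet
 facet normal -0.953 -0.049 0.300
  outer loop
   vertex 2.1 2.8 5.3
   vertex 0.3 6.0 0.1
   vertex 1.9 1.8 4.5
  endloop
 endfacet
 facet normal 0.616 -0.564 0.550
  outer loop
   vertex 2.1 2.8 5.3
   vertex 1.9 1.8 4.5
   vertex 4.3 5.4 5.5
  endloop
 endfacet
 facet normal -0.637 0.555 0.534
  outer loop
   vertex 2.4 3.7 5.0
   vertex 4.3 5.4 5.5
   vertex 0.3 6.0 0.1
  endloop
 endfacet
 facet normal -0.745 0.421 0.517
  outer loop
   vertex 2.4 3.7 5.0
   vertex 0.3 6.0 0.1
   vertex 2.1 2.8 5.3
  endloop
 endfacet
 facet normal -0.566 0.424 0.707
  outer loop
   vertex 2.4 3.7 5.0
   vertex 2.1 2.8 5.3
   vertex 4.3 5.4 5.5
  endloop
 endfacet
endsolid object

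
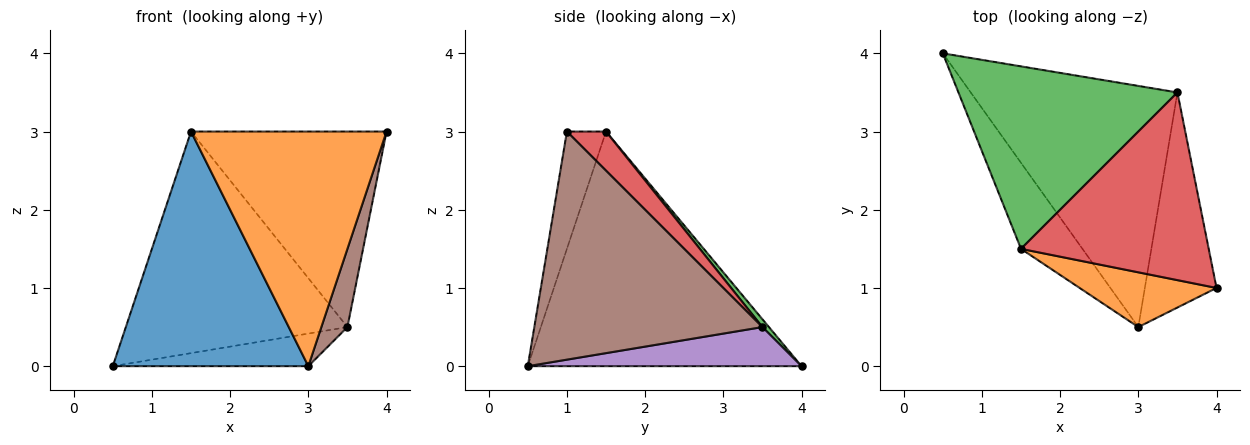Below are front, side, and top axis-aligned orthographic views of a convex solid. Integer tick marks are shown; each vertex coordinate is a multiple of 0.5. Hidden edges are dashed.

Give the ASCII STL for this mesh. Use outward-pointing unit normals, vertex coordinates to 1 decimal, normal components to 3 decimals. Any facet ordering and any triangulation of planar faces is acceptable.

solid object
 facet normal -0.796 -0.568 -0.208
  outer loop
   vertex 3.0 0.5 0.0
   vertex 1.5 1.5 3.0
   vertex 0.5 4.0 0.0
  endloop
 endfacet
 facet normal -0.191 -0.956 0.223
  outer loop
   vertex 3.0 0.5 0.0
   vertex 4.0 1.0 3.0
   vertex 1.5 1.5 3.0
  endloop
 endfacet
 facet normal 0.023 0.772 0.636
  outer loop
   vertex 3.5 3.5 0.5
   vertex 0.5 4.0 0.0
   vertex 1.5 1.5 3.0
  endloop
 endfacet
 facet normal 0.143 0.714 0.685
  outer loop
   vertex 3.5 3.5 0.5
   vertex 1.5 1.5 3.0
   vertex 4.0 1.0 3.0
  endloop
 endfacet
 facet normal 0.184 0.132 -0.974
  outer loop
   vertex 3.5 3.5 0.5
   vertex 3.0 0.5 0.0
   vertex 0.5 4.0 0.0
  endloop
 endfacet
 facet normal 0.948 -0.108 -0.298
  outer loop
   vertex 3.5 3.5 0.5
   vertex 4.0 1.0 3.0
   vertex 3.0 0.5 0.0
  endloop
 endfacet
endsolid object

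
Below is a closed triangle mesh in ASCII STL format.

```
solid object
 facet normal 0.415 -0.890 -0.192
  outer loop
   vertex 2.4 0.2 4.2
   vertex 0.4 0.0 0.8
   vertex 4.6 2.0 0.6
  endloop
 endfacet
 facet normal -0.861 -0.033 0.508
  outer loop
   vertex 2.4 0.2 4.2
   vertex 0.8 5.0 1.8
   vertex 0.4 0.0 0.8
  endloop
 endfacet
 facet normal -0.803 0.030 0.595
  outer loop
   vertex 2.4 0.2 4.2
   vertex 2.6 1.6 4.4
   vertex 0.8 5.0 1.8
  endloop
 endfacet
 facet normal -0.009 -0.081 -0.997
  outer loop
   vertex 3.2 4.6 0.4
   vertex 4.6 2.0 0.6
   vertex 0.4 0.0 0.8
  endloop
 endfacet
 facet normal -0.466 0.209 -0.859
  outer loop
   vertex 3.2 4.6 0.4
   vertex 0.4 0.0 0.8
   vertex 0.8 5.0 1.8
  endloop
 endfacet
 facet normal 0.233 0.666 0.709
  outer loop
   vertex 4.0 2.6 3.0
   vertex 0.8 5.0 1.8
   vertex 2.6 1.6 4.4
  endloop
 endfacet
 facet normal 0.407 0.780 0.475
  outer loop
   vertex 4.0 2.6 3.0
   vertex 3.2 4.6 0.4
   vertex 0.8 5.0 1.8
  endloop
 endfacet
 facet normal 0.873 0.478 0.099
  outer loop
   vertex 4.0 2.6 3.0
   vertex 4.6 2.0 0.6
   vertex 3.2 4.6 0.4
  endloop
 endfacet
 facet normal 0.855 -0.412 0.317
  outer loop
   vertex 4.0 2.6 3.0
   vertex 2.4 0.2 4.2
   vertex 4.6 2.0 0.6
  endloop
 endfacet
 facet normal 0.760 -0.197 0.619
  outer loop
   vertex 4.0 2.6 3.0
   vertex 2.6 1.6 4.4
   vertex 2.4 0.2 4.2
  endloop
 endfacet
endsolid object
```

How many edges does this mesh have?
15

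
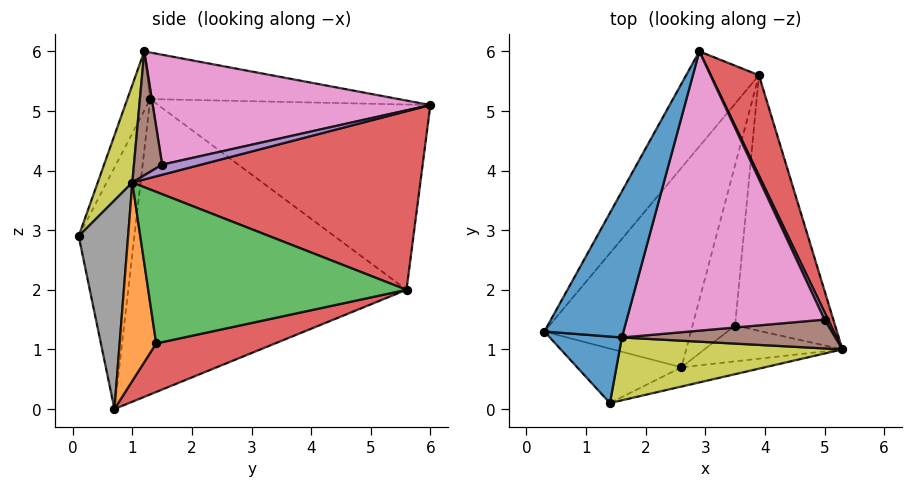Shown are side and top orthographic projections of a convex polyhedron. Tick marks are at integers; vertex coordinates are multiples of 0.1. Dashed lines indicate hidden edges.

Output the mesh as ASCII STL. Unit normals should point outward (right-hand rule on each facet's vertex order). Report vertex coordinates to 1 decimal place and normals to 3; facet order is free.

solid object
 facet normal -0.486 0.286 0.826
  outer loop
   vertex 1.6 1.2 6.0
   vertex 2.9 6.0 5.1
   vertex 0.3 1.3 5.2
  endloop
 endfacet
 facet normal -0.830 0.452 -0.326
  outer loop
   vertex 3.9 5.6 2.0
   vertex 0.3 1.3 5.2
   vertex 2.9 6.0 5.1
  endloop
 endfacet
 facet normal -0.826 0.387 -0.410
  outer loop
   vertex 3.9 5.6 2.0
   vertex 2.6 0.7 0.0
   vertex 0.3 1.3 5.2
  endloop
 endfacet
 facet normal 0.898 0.368 0.242
  outer loop
   vertex 3.9 5.6 2.0
   vertex 2.9 6.0 5.1
   vertex 5.3 1.0 3.8
  endloop
 endfacet
 facet normal 0.886 0.344 0.313
  outer loop
   vertex 5.0 1.5 4.1
   vertex 5.3 1.0 3.8
   vertex 2.9 6.0 5.1
  endloop
 endfacet
 facet normal 0.491 -0.212 0.845
  outer loop
   vertex 5.0 1.5 4.1
   vertex 1.6 1.2 6.0
   vertex 5.3 1.0 3.8
  endloop
 endfacet
 facet normal 0.485 0.032 0.874
  outer loop
   vertex 5.0 1.5 4.1
   vertex 2.9 6.0 5.1
   vertex 1.6 1.2 6.0
  endloop
 endfacet
 facet normal 0.245 -0.964 -0.098
  outer loop
   vertex 1.4 0.1 2.9
   vertex 2.6 0.7 0.0
   vertex 5.3 1.0 3.8
  endloop
 endfacet
 facet normal 0.141 -0.936 0.323
  outer loop
   vertex 1.4 0.1 2.9
   vertex 5.3 1.0 3.8
   vertex 1.6 1.2 6.0
  endloop
 endfacet
 facet normal -0.915 -0.081 -0.395
  outer loop
   vertex 1.4 0.1 2.9
   vertex 0.3 1.3 5.2
   vertex 2.6 0.7 0.0
  endloop
 endfacet
 facet normal -0.277 -0.900 0.337
  outer loop
   vertex 1.4 0.1 2.9
   vertex 1.6 1.2 6.0
   vertex 0.3 1.3 5.2
  endloop
 endfacet
 facet normal 0.811 -0.157 -0.564
  outer loop
   vertex 3.5 1.4 1.1
   vertex 5.3 1.0 3.8
   vertex 2.6 0.7 0.0
  endloop
 endfacet
 facet normal 0.834 0.038 -0.550
  outer loop
   vertex 3.5 1.4 1.1
   vertex 3.9 5.6 2.0
   vertex 5.3 1.0 3.8
  endloop
 endfacet
 facet normal 0.750 0.070 -0.658
  outer loop
   vertex 3.5 1.4 1.1
   vertex 2.6 0.7 0.0
   vertex 3.9 5.6 2.0
  endloop
 endfacet
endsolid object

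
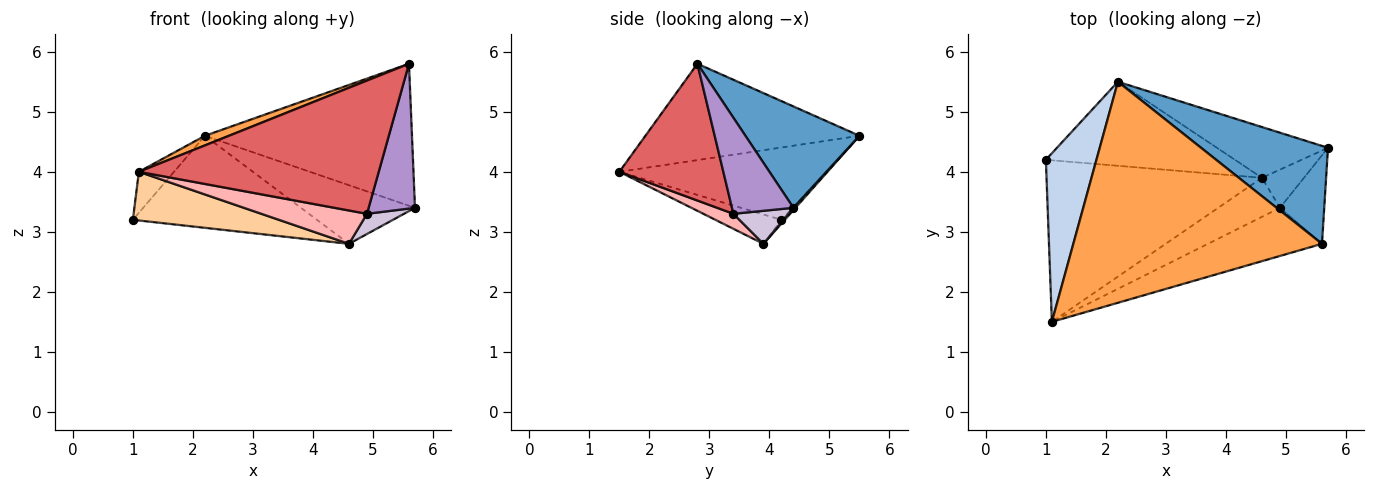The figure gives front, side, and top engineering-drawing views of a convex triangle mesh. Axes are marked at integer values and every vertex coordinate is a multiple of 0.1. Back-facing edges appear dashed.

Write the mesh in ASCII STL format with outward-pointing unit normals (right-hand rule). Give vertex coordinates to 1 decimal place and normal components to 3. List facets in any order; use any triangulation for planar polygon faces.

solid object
 facet normal 0.413 0.750 0.517
  outer loop
   vertex 2.2 5.5 4.6
   vertex 5.6 2.8 5.8
   vertex 5.7 4.4 3.4
  endloop
 endfacet
 facet normal -0.812 0.138 0.568
  outer loop
   vertex 2.2 5.5 4.6
   vertex 1.0 4.2 3.2
   vertex 1.1 1.5 4.0
  endloop
 endfacet
 facet normal -0.361 -0.040 0.932
  outer loop
   vertex 2.2 5.5 4.6
   vertex 1.1 1.5 4.0
   vertex 5.6 2.8 5.8
  endloop
 endfacet
 facet normal -0.129 -0.286 -0.949
  outer loop
   vertex 4.6 3.9 2.8
   vertex 1.1 1.5 4.0
   vertex 1.0 4.2 3.2
  endloop
 endfacet
 facet normal -0.013 0.738 -0.674
  outer loop
   vertex 4.6 3.9 2.8
   vertex 1.0 4.2 3.2
   vertex 2.2 5.5 4.6
  endloop
 endfacet
 facet normal 0.013 0.756 -0.654
  outer loop
   vertex 4.6 3.9 2.8
   vertex 2.2 5.5 4.6
   vertex 5.7 4.4 3.4
  endloop
 endfacet
 facet normal 0.377 -0.871 -0.315
  outer loop
   vertex 4.9 3.4 3.3
   vertex 5.6 2.8 5.8
   vertex 1.1 1.5 4.0
  endloop
 endfacet
 facet normal 0.182 -0.639 -0.748
  outer loop
   vertex 4.9 3.4 3.3
   vertex 1.1 1.5 4.0
   vertex 4.6 3.9 2.8
  endloop
 endfacet
 facet normal 0.749 -0.565 -0.345
  outer loop
   vertex 4.9 3.4 3.3
   vertex 5.7 4.4 3.4
   vertex 5.6 2.8 5.8
  endloop
 endfacet
 facet normal 0.571 -0.384 -0.726
  outer loop
   vertex 4.9 3.4 3.3
   vertex 4.6 3.9 2.8
   vertex 5.7 4.4 3.4
  endloop
 endfacet
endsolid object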